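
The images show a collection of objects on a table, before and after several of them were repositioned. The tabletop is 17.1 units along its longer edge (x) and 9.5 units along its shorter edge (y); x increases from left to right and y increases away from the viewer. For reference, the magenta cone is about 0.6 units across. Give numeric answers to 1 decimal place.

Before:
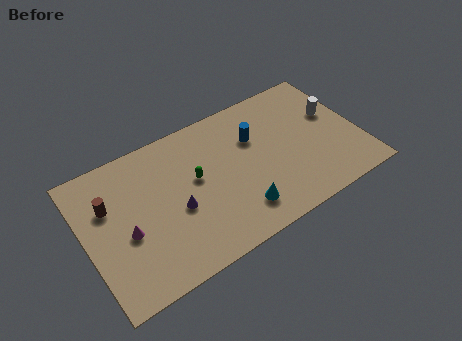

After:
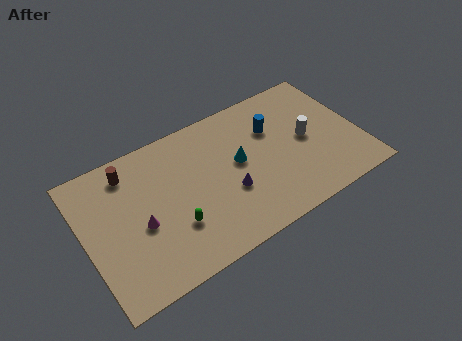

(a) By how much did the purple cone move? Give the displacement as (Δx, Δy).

(3.2, -0.5)

From the two frames, the purple cone sits at roughly (5.5, 4.0) before and (8.7, 3.5) after.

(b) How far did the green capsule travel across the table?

2.9

From (6.9, 5.4) to (5.2, 3.0), the green capsule covered √(1.7² + 2.4²) ≈ 2.9 units.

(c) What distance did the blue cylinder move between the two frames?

1.2

From (10.8, 6.4) to (12.0, 6.5), the blue cylinder covered √(1.2² + 0.1²) ≈ 1.2 units.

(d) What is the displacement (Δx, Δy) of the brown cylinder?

(1.5, 1.6)

From the two frames, the brown cylinder sits at roughly (1.6, 6.3) before and (3.1, 7.9) after.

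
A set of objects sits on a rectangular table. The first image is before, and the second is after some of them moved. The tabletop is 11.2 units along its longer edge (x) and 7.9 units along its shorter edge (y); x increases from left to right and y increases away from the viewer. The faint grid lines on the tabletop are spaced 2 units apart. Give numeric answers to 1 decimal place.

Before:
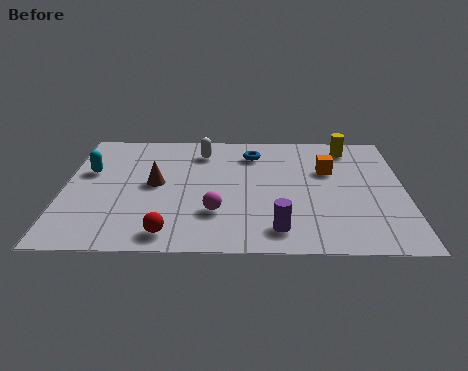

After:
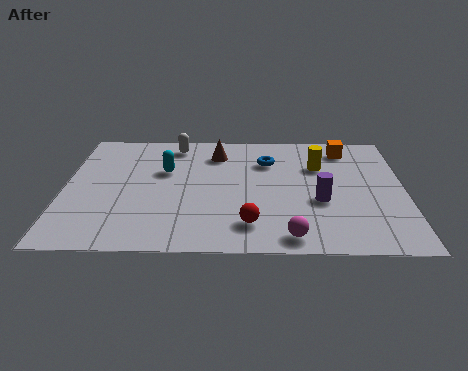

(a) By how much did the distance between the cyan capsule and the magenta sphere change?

+0.9

The distance was about 4.9 in the first image and 5.8 in the second, so they moved 0.9 units further apart.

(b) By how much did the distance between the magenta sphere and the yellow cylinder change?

-1.6

The distance was about 6.2 in the first image and 4.6 in the second, so they moved 1.6 units closer together.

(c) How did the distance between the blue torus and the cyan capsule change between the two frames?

-2.1

The distance was about 5.6 in the first image and 3.5 in the second, so they moved 2.1 units closer together.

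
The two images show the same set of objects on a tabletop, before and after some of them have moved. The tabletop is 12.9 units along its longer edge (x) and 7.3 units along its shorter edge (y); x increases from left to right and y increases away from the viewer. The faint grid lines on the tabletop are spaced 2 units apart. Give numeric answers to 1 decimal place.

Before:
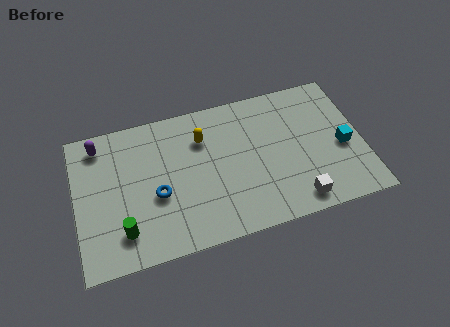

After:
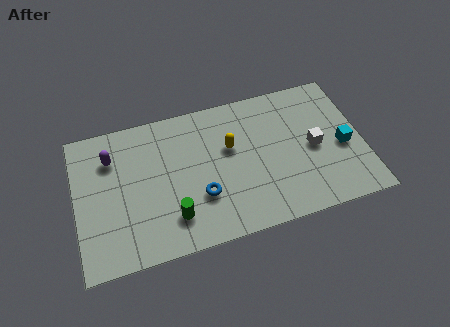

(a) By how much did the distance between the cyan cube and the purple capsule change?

-0.7

They were about 11.2 units apart before and 10.5 after — 0.7 units closer together.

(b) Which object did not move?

the cyan cube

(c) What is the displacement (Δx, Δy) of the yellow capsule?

(1.2, -0.8)

The yellow capsule was at about (5.8, 5.3) and moved to about (7.0, 4.5).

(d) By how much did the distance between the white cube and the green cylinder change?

-1.0

The distance was about 7.7 in the first image and 6.7 in the second, so they moved 1.0 units closer together.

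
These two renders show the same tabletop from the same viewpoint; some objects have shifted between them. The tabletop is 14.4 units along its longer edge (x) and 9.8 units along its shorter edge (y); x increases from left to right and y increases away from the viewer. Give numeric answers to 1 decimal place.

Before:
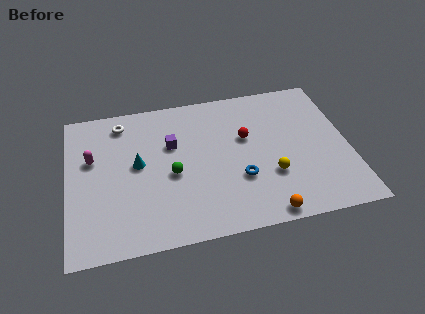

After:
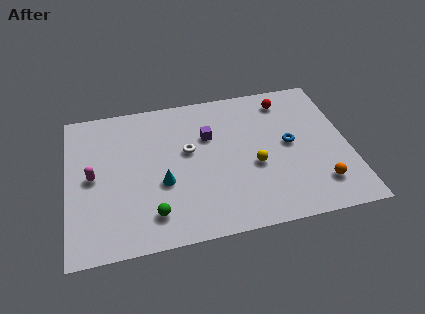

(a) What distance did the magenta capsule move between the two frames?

1.2

From (1.3, 6.1) to (1.3, 4.9), the magenta capsule covered √(0.0² + 1.2²) ≈ 1.2 units.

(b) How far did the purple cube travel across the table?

1.9

The purple cube moved from about (5.4, 6.3) to (7.3, 6.5), a distance of √(1.9² + 0.2²) ≈ 1.9.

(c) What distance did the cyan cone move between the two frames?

1.9

The cyan cone moved from about (3.6, 5.3) to (4.8, 3.8), a distance of √(1.2² + 1.5²) ≈ 1.9.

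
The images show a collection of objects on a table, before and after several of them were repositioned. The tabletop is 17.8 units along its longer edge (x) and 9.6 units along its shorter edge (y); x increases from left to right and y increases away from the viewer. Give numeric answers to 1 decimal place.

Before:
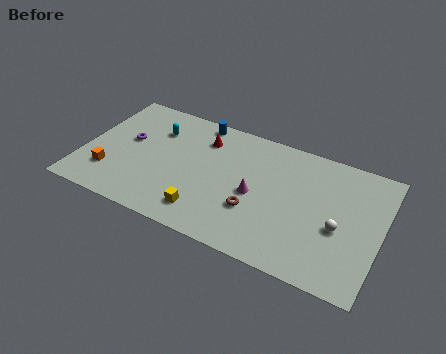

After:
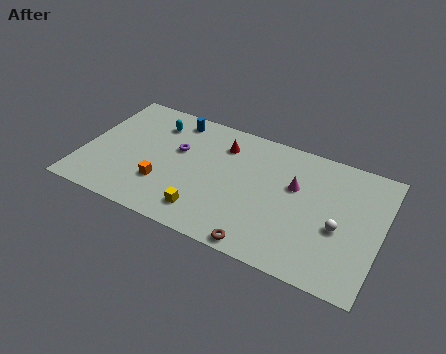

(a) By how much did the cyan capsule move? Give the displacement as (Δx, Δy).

(-0.1, 0.5)

The cyan capsule started near (4.0, 7.0) and ended near (3.9, 7.5).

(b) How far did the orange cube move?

3.2

The orange cube moved from about (1.8, 2.5) to (5.0, 2.9), a distance of √(3.2² + 0.4²) ≈ 3.2.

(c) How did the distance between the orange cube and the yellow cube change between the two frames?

-3.0

The distance was about 5.9 in the first image and 2.9 in the second, so they moved 3.0 units closer together.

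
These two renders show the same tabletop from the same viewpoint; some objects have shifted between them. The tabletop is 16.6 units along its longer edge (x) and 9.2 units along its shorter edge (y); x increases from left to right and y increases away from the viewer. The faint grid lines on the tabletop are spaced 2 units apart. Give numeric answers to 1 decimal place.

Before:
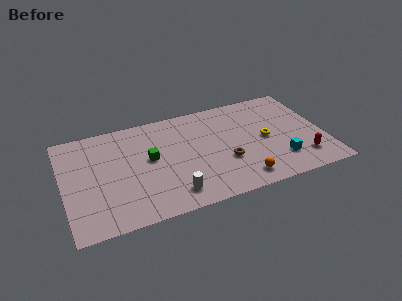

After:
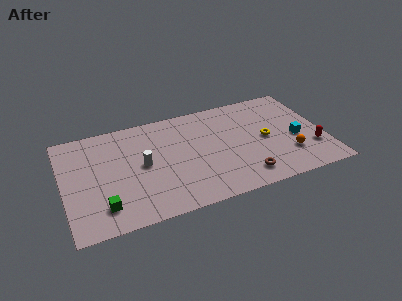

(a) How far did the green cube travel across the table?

4.5

The green cube was near (5.5, 5.1) before and (2.3, 1.9) after, so it travelled √(3.2² + 3.2²) ≈ 4.5 units.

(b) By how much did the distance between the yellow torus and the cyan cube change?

-0.3

Before: roughly 2.3 units apart; after: 2.0. That's 0.3 units closer together.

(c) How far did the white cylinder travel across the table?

3.5

From (6.6, 1.6) to (5.0, 4.7), the white cylinder covered √(1.6² + 3.1²) ≈ 3.5 units.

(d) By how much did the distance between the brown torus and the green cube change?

+3.9

Before: roughly 5.0 units apart; after: 8.9. That's 3.9 units further apart.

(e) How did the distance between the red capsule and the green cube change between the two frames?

+3.4

They were about 10.0 units apart before and 13.4 after — 3.4 units further apart.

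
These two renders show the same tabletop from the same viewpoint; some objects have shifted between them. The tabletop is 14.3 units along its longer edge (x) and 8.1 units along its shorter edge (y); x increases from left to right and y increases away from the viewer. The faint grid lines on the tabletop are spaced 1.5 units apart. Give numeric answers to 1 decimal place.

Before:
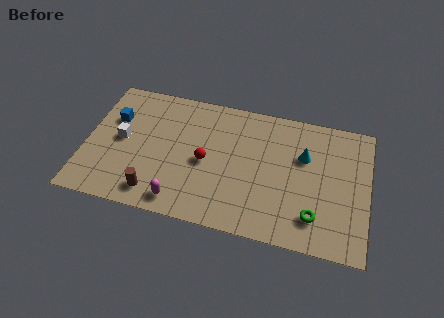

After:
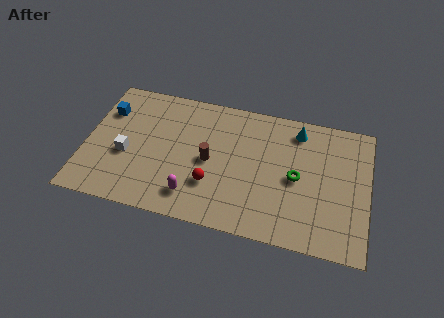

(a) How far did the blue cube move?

0.6

The blue cube moved from about (1.3, 5.4) to (0.9, 5.8), a distance of √(0.4² + 0.4²) ≈ 0.6.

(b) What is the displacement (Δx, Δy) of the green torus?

(-1.0, 2.1)

The green torus started near (11.7, 1.8) and ended near (10.7, 3.9).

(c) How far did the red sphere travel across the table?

1.4

The red sphere was near (6.1, 3.8) before and (6.5, 2.5) after, so it travelled √(0.4² + 1.3²) ≈ 1.4 units.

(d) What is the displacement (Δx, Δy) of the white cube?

(0.3, -0.9)

The white cube started near (1.8, 4.2) and ended near (2.1, 3.3).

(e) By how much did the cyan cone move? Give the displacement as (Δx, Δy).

(-0.4, 1.5)

The cyan cone started near (11.0, 5.3) and ended near (10.6, 6.8).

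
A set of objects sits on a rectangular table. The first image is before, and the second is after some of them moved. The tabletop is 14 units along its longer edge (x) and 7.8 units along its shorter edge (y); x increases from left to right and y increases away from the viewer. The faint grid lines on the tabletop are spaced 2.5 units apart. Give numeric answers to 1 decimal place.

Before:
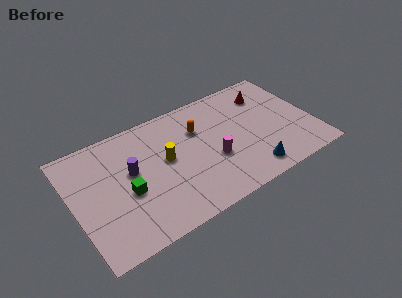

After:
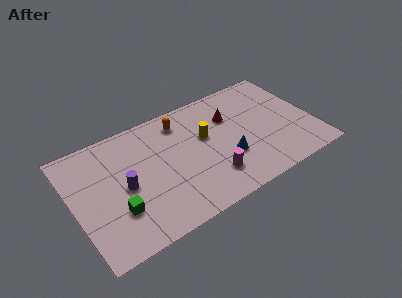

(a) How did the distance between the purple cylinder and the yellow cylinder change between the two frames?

+3.0

Before: roughly 2.0 units apart; after: 5.0. That's 3.0 units further apart.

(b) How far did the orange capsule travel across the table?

1.3

The orange capsule was near (7.5, 5.4) before and (6.6, 6.4) after, so it travelled √(0.9² + 1.0²) ≈ 1.3 units.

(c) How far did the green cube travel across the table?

1.1

The green cube moved from about (3.0, 3.3) to (2.3, 2.4), a distance of √(0.7² + 0.9²) ≈ 1.1.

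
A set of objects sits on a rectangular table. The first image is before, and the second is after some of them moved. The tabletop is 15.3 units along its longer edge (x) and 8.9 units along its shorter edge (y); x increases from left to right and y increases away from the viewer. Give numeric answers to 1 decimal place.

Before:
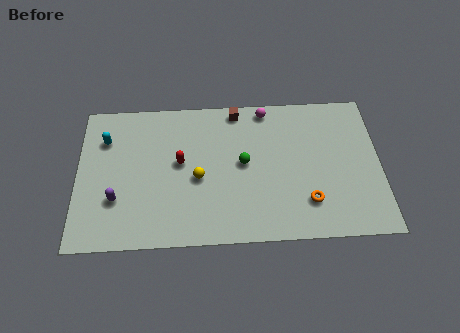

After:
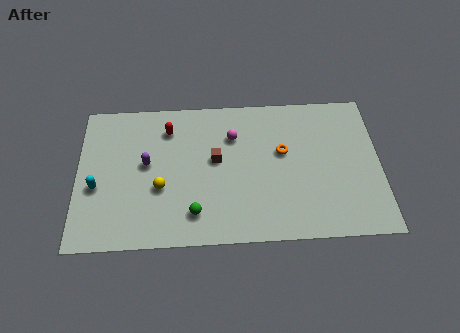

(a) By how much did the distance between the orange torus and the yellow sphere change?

+0.7

They were about 5.8 units apart before and 6.5 after — 0.7 units further apart.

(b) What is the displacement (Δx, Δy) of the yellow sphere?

(-1.9, -0.5)

From the two frames, the yellow sphere sits at roughly (6.1, 3.9) before and (4.2, 3.4) after.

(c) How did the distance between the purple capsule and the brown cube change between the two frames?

-4.5

They were about 8.0 units apart before and 3.5 after — 4.5 units closer together.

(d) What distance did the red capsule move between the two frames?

2.2

The red capsule was near (5.2, 4.9) before and (4.6, 7.0) after, so it travelled √(0.6² + 2.1²) ≈ 2.2 units.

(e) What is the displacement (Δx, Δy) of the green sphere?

(-2.5, -2.9)

The green sphere started near (8.4, 4.7) and ended near (5.9, 1.8).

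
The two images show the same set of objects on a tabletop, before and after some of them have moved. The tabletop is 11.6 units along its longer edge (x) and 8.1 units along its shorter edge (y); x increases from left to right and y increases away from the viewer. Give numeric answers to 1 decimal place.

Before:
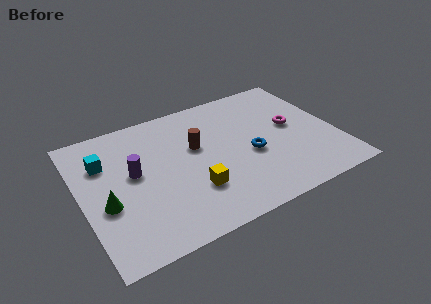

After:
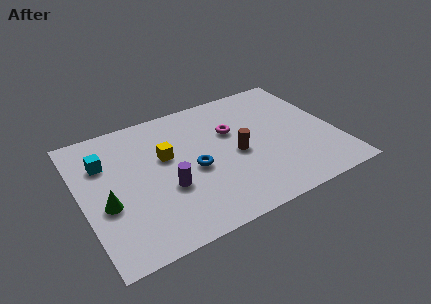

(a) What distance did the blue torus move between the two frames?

2.6

From (7.6, 3.4) to (5.0, 3.6), the blue torus covered √(2.6² + 0.2²) ≈ 2.6 units.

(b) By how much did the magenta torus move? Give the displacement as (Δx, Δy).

(-2.7, 0.8)

The magenta torus was at about (9.7, 4.4) and moved to about (7.0, 5.2).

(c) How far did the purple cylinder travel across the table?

2.0

The purple cylinder was near (2.4, 4.5) before and (3.7, 3.0) after, so it travelled √(1.3² + 1.5²) ≈ 2.0 units.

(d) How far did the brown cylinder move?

2.1

From (5.3, 4.9) to (7.0, 3.7), the brown cylinder covered √(1.7² + 1.2²) ≈ 2.1 units.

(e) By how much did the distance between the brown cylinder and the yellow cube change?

+0.8

Before: roughly 2.5 units apart; after: 3.3. That's 0.8 units further apart.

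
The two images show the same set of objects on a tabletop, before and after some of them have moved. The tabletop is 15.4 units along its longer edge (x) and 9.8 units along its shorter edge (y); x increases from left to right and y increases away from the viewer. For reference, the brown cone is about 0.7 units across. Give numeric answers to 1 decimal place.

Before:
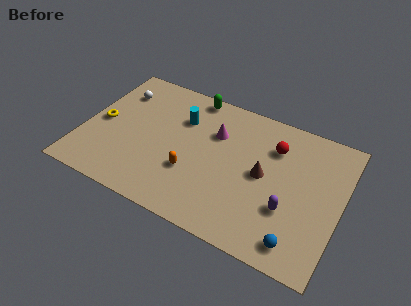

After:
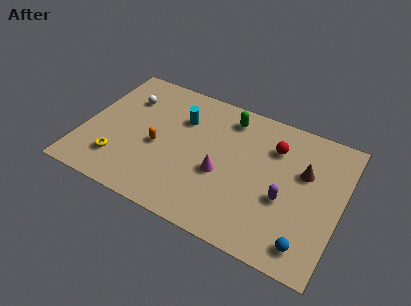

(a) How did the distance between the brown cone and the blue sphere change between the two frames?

+0.4

They were about 4.4 units apart before and 4.8 after — 0.4 units further apart.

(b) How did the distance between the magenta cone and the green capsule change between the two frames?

+1.4

Before: roughly 2.8 units apart; after: 4.2. That's 1.4 units further apart.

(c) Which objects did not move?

the cyan cylinder and the red sphere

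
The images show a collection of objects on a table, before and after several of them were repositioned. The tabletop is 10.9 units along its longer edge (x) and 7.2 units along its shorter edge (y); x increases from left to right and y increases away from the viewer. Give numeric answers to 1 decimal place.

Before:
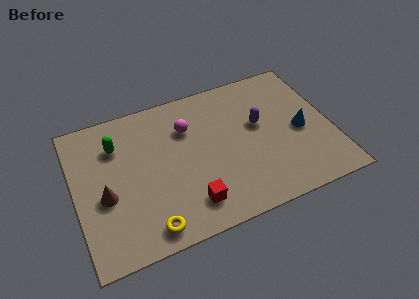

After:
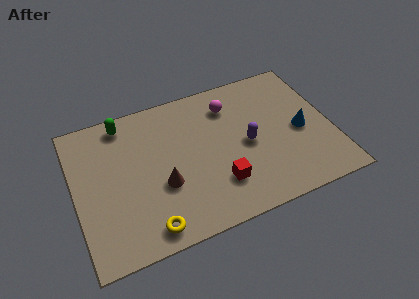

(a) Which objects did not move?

the yellow torus and the blue cone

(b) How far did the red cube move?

1.4

From (4.6, 1.4) to (5.9, 1.9), the red cube covered √(1.3² + 0.5²) ≈ 1.4 units.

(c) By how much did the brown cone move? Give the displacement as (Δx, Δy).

(2.4, -0.3)

The brown cone was at about (1.2, 3.0) and moved to about (3.6, 2.7).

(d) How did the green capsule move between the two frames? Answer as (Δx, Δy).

(0.4, 1.0)

From the two frames, the green capsule sits at roughly (1.9, 5.3) before and (2.3, 6.3) after.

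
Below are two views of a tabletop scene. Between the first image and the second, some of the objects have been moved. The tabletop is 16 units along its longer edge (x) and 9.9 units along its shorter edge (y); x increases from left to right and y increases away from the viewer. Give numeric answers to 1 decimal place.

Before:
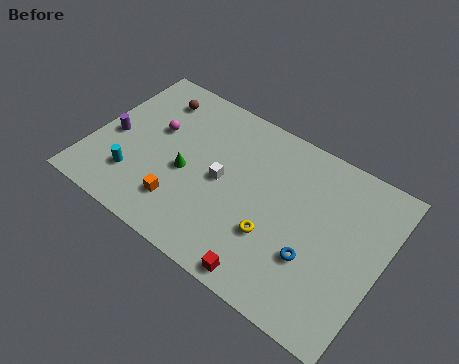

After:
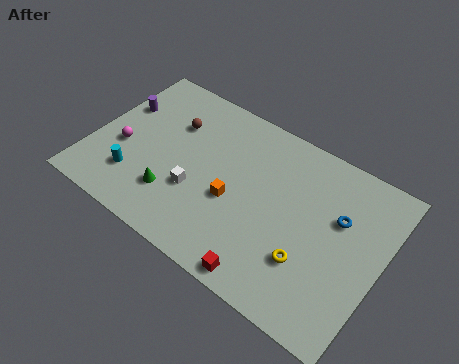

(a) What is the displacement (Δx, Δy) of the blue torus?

(0.9, 3.0)

The blue torus was at about (12.6, 3.3) and moved to about (13.5, 6.3).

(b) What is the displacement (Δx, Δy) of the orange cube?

(2.6, 1.8)

The orange cube was at about (5.4, 2.3) and moved to about (8.0, 4.1).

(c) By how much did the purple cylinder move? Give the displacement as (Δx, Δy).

(-0.1, 2.1)

The purple cylinder was at about (1.1, 4.4) and moved to about (1.0, 6.5).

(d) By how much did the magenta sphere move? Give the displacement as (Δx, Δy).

(-1.5, -2.0)

The magenta sphere was at about (3.2, 6.0) and moved to about (1.7, 4.0).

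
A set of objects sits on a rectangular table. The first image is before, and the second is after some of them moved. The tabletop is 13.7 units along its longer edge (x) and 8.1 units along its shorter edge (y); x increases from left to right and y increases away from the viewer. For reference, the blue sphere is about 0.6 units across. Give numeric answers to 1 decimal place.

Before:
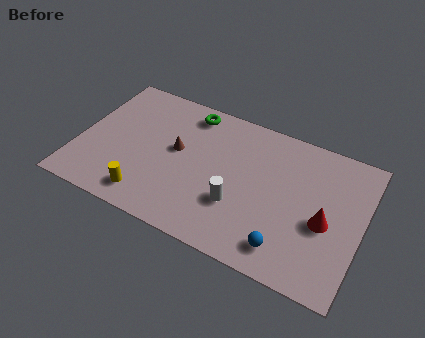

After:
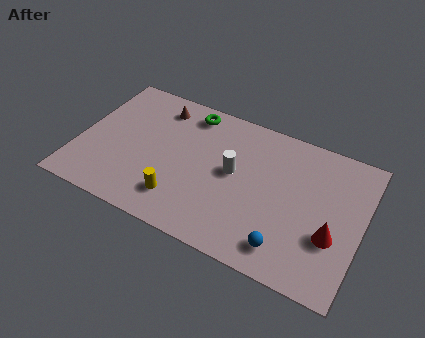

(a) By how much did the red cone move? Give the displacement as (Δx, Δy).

(0.4, -0.6)

From the two frames, the red cone sits at roughly (12.0, 3.5) before and (12.4, 2.9) after.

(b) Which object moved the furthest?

the brown cone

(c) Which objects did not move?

the green torus and the blue sphere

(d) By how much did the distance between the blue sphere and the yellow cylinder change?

-1.5

The distance was about 6.7 in the first image and 5.2 in the second, so they moved 1.5 units closer together.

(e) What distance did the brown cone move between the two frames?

2.5

From (4.7, 4.5) to (3.5, 6.7), the brown cone covered √(1.2² + 2.2²) ≈ 2.5 units.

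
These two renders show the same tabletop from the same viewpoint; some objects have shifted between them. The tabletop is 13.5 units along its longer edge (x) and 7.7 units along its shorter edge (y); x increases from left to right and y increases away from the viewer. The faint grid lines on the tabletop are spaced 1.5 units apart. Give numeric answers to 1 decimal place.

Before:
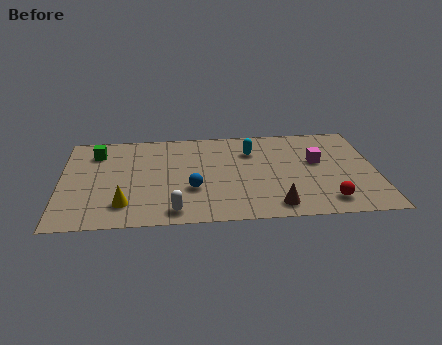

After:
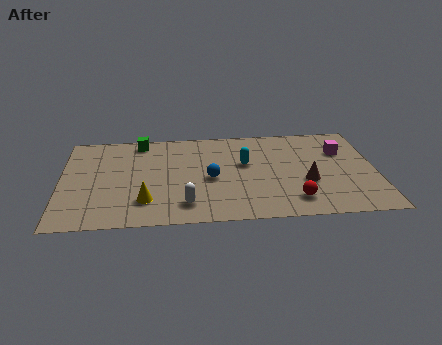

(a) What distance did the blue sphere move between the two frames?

1.1

From (5.6, 2.7) to (6.4, 3.5), the blue sphere covered √(0.8² + 0.8²) ≈ 1.1 units.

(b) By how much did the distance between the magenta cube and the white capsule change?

+0.7

The distance was about 7.1 in the first image and 7.8 in the second, so they moved 0.7 units further apart.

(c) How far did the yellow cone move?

0.9

The yellow cone was near (2.7, 1.7) before and (3.6, 1.9) after, so it travelled √(0.9² + 0.2²) ≈ 0.9 units.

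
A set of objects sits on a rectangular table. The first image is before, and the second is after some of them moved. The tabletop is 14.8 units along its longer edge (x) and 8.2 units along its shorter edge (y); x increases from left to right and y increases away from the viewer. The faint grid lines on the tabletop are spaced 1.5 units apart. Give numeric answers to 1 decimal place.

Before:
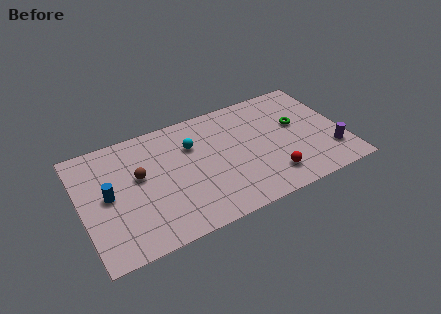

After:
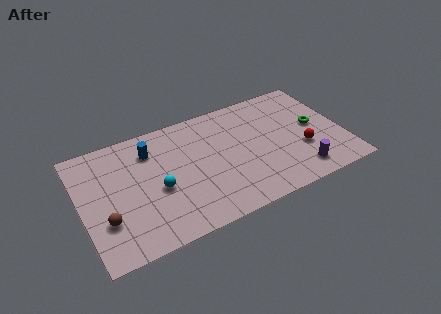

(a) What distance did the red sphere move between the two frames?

2.3

The red sphere moved from about (10.4, 1.7) to (12.4, 2.9), a distance of √(2.0² + 1.2²) ≈ 2.3.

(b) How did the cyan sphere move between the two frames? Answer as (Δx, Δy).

(-2.2, -2.2)

The cyan sphere started near (6.4, 5.7) and ended near (4.2, 3.5).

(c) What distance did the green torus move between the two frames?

1.1

The green torus was near (12.3, 4.8) before and (13.3, 4.3) after, so it travelled √(1.0² + 0.5²) ≈ 1.1 units.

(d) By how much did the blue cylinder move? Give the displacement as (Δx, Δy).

(2.6, 2.1)

The blue cylinder was at about (1.5, 4.2) and moved to about (4.1, 6.3).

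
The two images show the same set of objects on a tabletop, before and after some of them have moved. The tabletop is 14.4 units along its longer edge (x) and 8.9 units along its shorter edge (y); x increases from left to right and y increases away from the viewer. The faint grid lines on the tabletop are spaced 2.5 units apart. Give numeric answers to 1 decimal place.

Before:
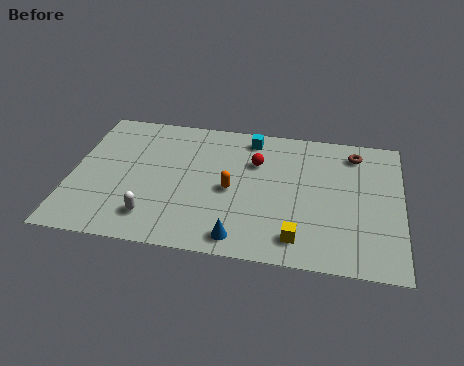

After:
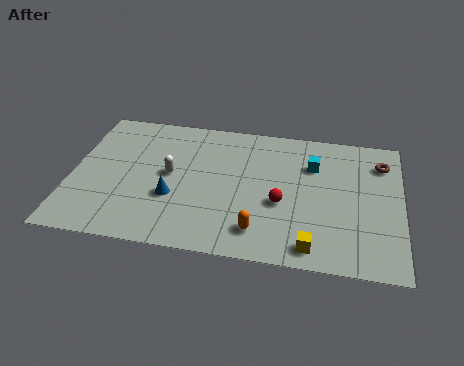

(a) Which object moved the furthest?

the blue cone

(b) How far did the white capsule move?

3.0

The white capsule moved from about (3.7, 1.8) to (4.3, 4.7), a distance of √(0.6² + 2.9²) ≈ 3.0.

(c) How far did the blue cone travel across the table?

3.7

From (7.5, 1.1) to (4.5, 3.2), the blue cone covered √(3.0² + 2.1²) ≈ 3.7 units.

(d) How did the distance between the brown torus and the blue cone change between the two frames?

+1.8

They were about 7.9 units apart before and 9.7 after — 1.8 units further apart.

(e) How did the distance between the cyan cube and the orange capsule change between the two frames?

+1.4

The distance was about 3.7 in the first image and 5.1 in the second, so they moved 1.4 units further apart.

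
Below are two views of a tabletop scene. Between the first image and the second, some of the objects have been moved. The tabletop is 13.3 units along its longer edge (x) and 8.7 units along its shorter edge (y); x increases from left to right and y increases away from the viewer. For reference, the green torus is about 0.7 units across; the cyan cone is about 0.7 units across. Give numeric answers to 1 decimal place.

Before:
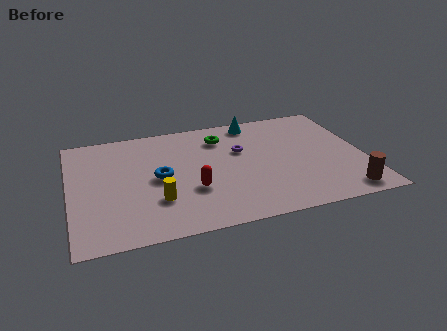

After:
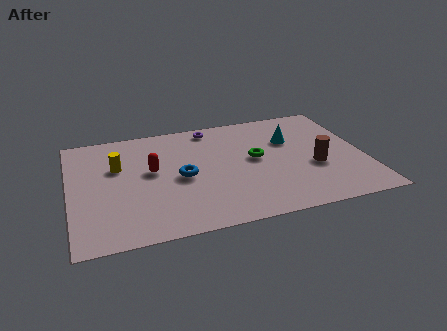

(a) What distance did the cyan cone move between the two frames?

2.4

The cyan cone moved from about (8.6, 7.7) to (10.1, 5.8), a distance of √(1.5² + 1.9²) ≈ 2.4.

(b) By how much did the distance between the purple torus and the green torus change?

+2.0

They were about 1.5 units apart before and 3.5 after — 2.0 units further apart.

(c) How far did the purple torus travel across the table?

2.5

The purple torus moved from about (7.8, 5.5) to (6.6, 7.7), a distance of √(1.2² + 2.2²) ≈ 2.5.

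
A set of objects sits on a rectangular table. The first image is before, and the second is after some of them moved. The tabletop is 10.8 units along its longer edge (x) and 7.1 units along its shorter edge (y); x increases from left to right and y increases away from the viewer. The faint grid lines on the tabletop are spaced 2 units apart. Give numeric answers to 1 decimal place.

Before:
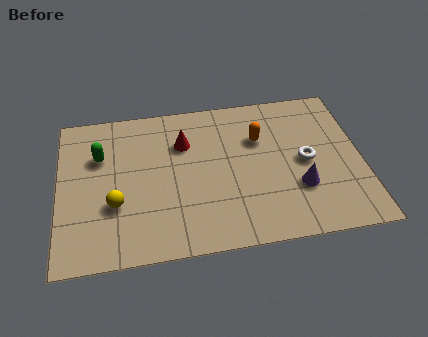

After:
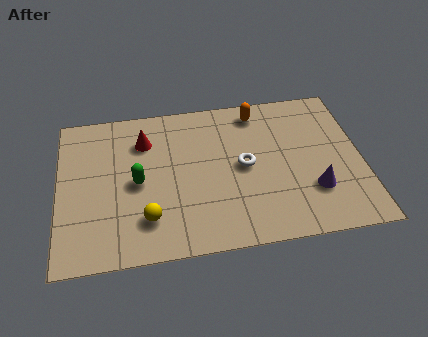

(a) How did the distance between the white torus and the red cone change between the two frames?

-0.7

They were about 4.6 units apart before and 3.9 after — 0.7 units closer together.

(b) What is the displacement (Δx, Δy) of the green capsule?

(1.3, -1.4)

The green capsule was at about (1.5, 4.8) and moved to about (2.8, 3.4).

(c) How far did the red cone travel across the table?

1.4

From (4.5, 5.0) to (3.1, 5.3), the red cone covered √(1.4² + 0.3²) ≈ 1.4 units.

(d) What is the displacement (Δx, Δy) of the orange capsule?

(0.0, 1.3)

From the two frames, the orange capsule sits at roughly (7.2, 4.8) before and (7.2, 6.1) after.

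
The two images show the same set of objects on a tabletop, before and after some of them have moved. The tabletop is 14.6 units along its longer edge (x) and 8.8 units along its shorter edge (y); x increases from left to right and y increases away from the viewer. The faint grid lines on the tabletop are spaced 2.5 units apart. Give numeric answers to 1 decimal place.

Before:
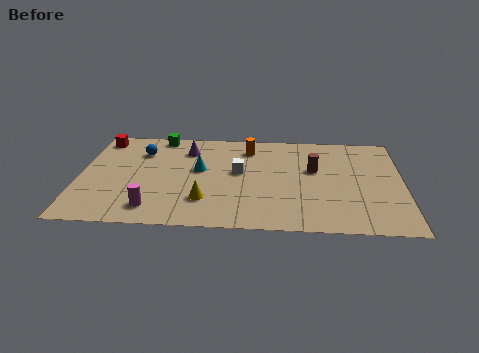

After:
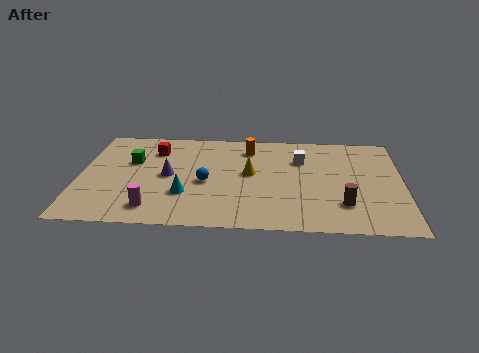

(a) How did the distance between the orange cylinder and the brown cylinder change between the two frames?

+2.9

The distance was about 3.5 in the first image and 6.4 in the second, so they moved 2.9 units further apart.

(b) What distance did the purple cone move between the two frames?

2.5

From (4.8, 6.8) to (4.0, 4.4), the purple cone covered √(0.8² + 2.4²) ≈ 2.5 units.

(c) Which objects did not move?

the orange cylinder and the magenta cylinder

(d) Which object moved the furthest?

the blue sphere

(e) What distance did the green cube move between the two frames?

2.7

The green cube moved from about (3.5, 8.0) to (2.3, 5.6), a distance of √(1.2² + 2.4²) ≈ 2.7.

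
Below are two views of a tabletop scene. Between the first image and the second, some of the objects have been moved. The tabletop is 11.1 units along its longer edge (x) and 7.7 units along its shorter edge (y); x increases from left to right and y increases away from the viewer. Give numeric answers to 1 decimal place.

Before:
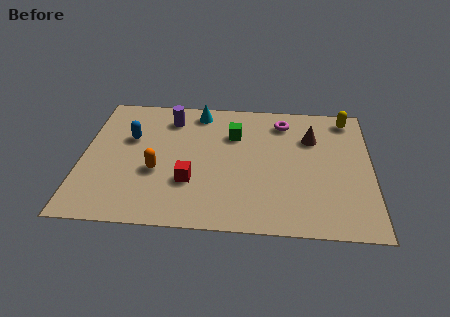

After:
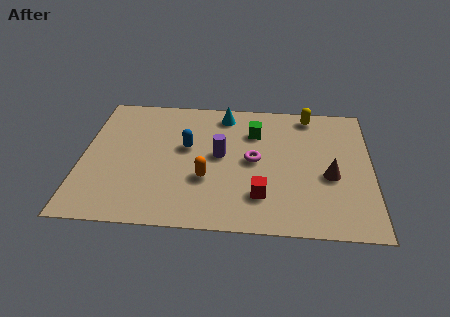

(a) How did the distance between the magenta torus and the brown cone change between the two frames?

+1.6

They were about 1.4 units apart before and 3.0 after — 1.6 units further apart.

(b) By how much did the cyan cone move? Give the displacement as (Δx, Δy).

(1.0, -0.1)

From the two frames, the cyan cone sits at roughly (4.4, 6.7) before and (5.4, 6.6) after.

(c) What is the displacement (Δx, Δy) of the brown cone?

(0.7, -2.2)

The brown cone started near (8.8, 5.4) and ended near (9.5, 3.2).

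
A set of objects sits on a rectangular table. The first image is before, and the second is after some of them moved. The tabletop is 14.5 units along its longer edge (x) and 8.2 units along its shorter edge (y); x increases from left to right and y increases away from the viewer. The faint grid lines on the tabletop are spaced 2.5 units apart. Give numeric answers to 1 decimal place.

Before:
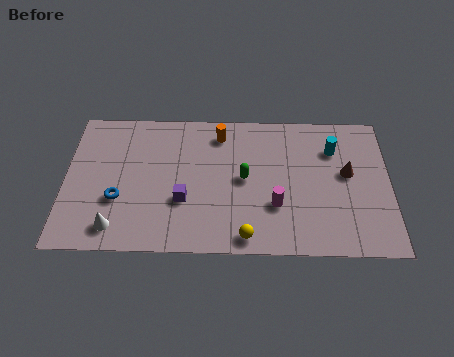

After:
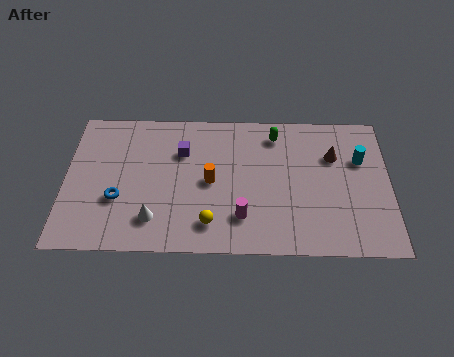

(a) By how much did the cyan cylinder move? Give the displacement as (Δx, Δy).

(1.2, -0.6)

From the two frames, the cyan cylinder sits at roughly (12.0, 6.0) before and (13.2, 5.4) after.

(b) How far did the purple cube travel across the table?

2.8

The purple cube was near (5.3, 2.9) before and (5.2, 5.7) after, so it travelled √(0.1² + 2.8²) ≈ 2.8 units.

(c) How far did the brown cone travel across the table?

1.2

The brown cone moved from about (12.6, 4.6) to (12.0, 5.6), a distance of √(0.6² + 1.0²) ≈ 1.2.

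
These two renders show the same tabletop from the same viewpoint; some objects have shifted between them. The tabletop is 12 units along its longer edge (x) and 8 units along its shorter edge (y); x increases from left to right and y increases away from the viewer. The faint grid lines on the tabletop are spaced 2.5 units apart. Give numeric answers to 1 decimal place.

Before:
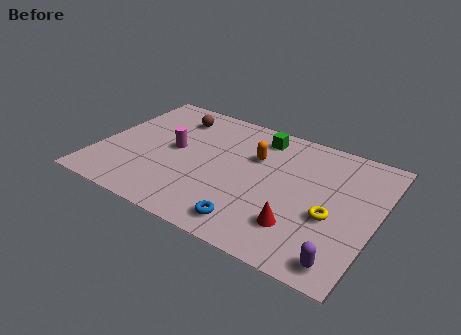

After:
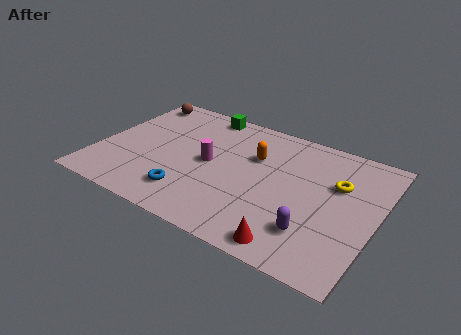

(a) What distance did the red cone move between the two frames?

1.1

The red cone moved from about (9.0, 2.0) to (8.9, 0.9), a distance of √(0.1² + 1.1²) ≈ 1.1.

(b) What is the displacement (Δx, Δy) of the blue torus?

(-2.8, 0.5)

From the two frames, the blue torus sits at roughly (7.1, 1.2) before and (4.3, 1.7) after.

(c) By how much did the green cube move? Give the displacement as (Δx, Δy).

(-2.6, 0.5)

The green cube was at about (6.6, 6.7) and moved to about (4.0, 7.2).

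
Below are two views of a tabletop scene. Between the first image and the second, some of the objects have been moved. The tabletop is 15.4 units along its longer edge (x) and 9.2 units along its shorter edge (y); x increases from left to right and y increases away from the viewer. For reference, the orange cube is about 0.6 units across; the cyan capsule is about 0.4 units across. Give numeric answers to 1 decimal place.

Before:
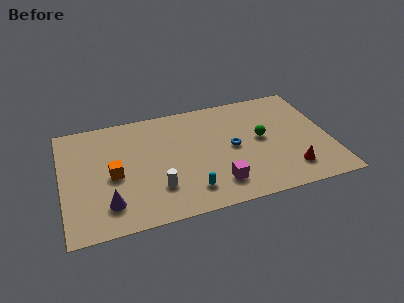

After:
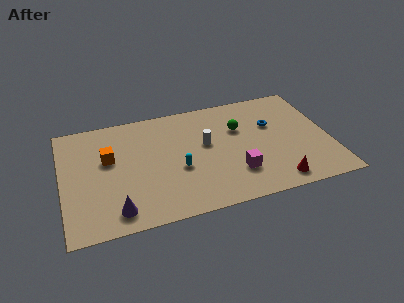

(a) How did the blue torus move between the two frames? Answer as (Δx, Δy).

(2.4, 1.3)

The blue torus started near (9.8, 4.6) and ended near (12.2, 5.9).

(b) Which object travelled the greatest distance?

the white cylinder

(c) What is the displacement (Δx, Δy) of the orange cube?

(-0.2, 1.4)

The orange cube was at about (2.9, 4.2) and moved to about (2.7, 5.6).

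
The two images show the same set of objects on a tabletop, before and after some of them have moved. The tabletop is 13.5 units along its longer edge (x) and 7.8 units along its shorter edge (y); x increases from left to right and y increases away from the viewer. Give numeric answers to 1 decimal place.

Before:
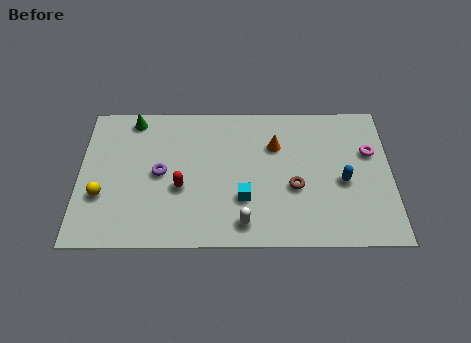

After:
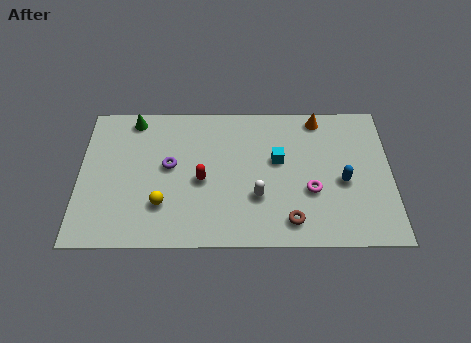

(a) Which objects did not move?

the green cone and the blue capsule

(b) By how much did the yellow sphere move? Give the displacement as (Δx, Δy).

(2.6, -0.5)

The yellow sphere was at about (1.0, 2.7) and moved to about (3.6, 2.2).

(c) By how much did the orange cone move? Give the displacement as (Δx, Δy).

(1.9, 1.5)

The orange cone started near (8.5, 5.4) and ended near (10.4, 6.9).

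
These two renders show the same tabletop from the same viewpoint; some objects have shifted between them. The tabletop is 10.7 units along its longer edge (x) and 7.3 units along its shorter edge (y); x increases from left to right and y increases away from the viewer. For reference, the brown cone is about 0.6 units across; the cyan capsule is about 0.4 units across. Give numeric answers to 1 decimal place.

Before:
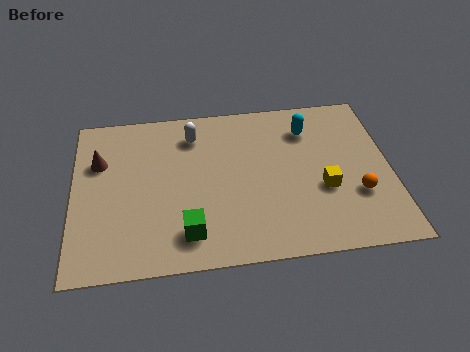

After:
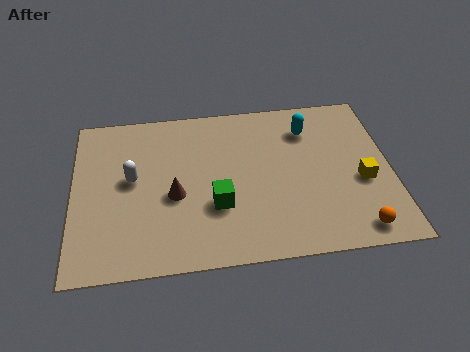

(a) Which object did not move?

the cyan capsule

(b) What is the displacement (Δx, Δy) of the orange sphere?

(-0.1, -1.5)

The orange sphere was at about (9.5, 2.4) and moved to about (9.4, 0.9).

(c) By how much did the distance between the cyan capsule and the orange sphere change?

+1.4

Before: roughly 3.5 units apart; after: 4.9. That's 1.4 units further apart.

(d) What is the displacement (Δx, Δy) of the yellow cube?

(1.3, 0.2)

The yellow cube started near (8.4, 2.8) and ended near (9.7, 3.0).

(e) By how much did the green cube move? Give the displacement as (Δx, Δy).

(1.0, 1.1)

From the two frames, the green cube sits at roughly (3.8, 1.4) before and (4.8, 2.5) after.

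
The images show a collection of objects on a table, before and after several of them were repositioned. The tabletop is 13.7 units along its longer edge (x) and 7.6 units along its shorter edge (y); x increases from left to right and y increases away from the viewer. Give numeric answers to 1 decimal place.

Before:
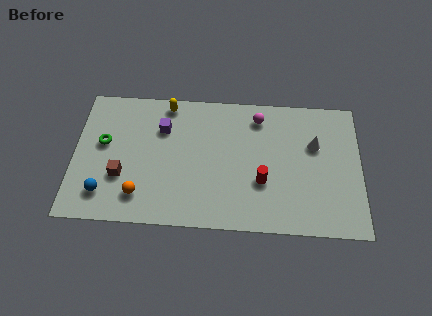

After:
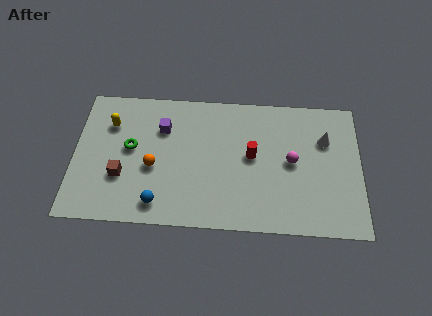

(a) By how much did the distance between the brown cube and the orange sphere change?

+0.3

They were about 1.3 units apart before and 1.6 after — 0.3 units further apart.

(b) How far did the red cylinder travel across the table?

1.5

The red cylinder moved from about (9.0, 2.7) to (8.5, 4.1), a distance of √(0.5² + 1.4²) ≈ 1.5.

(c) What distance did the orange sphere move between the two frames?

1.7

The orange sphere moved from about (3.2, 1.6) to (3.8, 3.2), a distance of √(0.6² + 1.6²) ≈ 1.7.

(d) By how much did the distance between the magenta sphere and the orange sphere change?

-0.7

They were about 7.3 units apart before and 6.6 after — 0.7 units closer together.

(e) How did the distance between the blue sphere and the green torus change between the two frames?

+0.5

They were about 2.8 units apart before and 3.3 after — 0.5 units further apart.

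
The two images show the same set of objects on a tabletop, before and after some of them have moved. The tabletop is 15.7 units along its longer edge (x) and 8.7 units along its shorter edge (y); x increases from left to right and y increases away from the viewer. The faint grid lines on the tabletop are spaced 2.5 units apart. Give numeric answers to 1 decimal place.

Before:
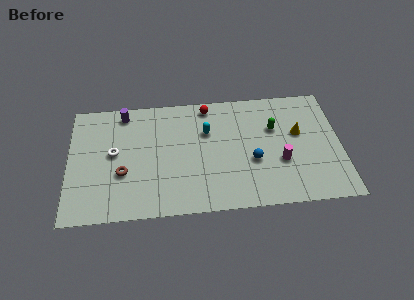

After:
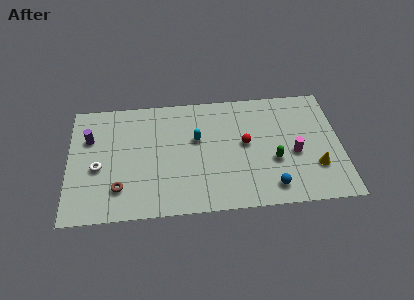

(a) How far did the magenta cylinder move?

0.9

The magenta cylinder moved from about (12.2, 3.2) to (13.0, 3.7), a distance of √(0.8² + 0.5²) ≈ 0.9.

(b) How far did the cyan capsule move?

0.8

From (8.0, 5.8) to (7.4, 5.3), the cyan capsule covered √(0.6² + 0.5²) ≈ 0.8 units.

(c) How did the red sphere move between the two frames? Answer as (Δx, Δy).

(2.1, -3.0)

The red sphere was at about (8.1, 7.7) and moved to about (10.2, 4.7).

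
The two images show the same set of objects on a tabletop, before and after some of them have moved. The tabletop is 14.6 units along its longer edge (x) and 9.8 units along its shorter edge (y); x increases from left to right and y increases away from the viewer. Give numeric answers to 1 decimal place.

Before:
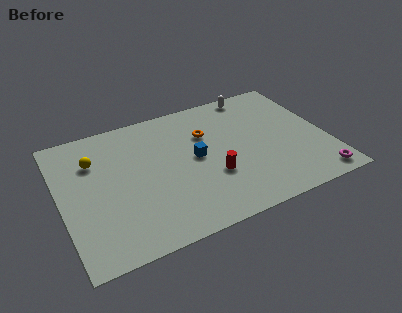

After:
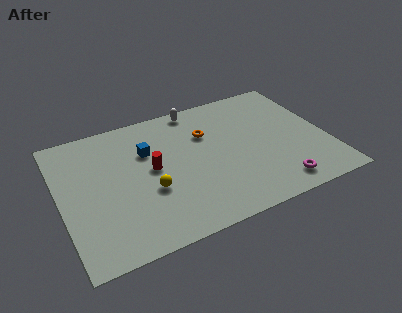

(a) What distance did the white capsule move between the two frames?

3.3

From (11.2, 8.9) to (7.9, 8.9), the white capsule covered √(3.3² + 0.0²) ≈ 3.3 units.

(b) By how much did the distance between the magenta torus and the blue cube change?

+0.9

They were about 7.4 units apart before and 8.3 after — 0.9 units further apart.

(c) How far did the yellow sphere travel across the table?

4.3

From (2.0, 7.0) to (4.7, 3.7), the yellow sphere covered √(2.7² + 3.3²) ≈ 4.3 units.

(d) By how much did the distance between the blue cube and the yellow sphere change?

-2.8

They were about 5.7 units apart before and 2.9 after — 2.8 units closer together.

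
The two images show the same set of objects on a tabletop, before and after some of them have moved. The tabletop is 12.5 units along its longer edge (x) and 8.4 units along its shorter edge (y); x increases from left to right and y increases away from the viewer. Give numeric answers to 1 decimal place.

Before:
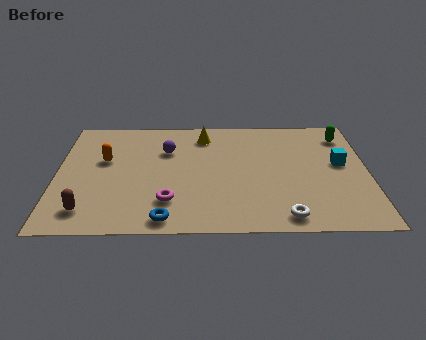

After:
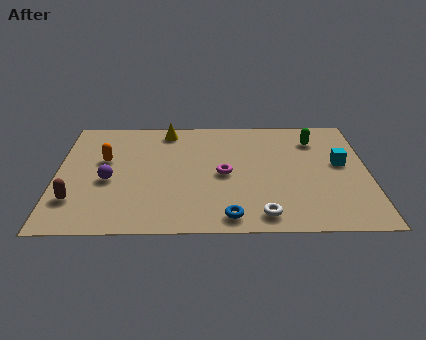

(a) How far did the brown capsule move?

0.9

The brown capsule was near (1.3, 1.5) before and (0.8, 2.2) after, so it travelled √(0.5² + 0.7²) ≈ 0.9 units.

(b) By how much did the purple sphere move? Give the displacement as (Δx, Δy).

(-2.3, -2.2)

From the two frames, the purple sphere sits at roughly (4.4, 5.8) before and (2.1, 3.6) after.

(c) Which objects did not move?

the orange capsule and the cyan cube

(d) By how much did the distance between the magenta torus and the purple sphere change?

+0.9

Before: roughly 3.7 units apart; after: 4.6. That's 0.9 units further apart.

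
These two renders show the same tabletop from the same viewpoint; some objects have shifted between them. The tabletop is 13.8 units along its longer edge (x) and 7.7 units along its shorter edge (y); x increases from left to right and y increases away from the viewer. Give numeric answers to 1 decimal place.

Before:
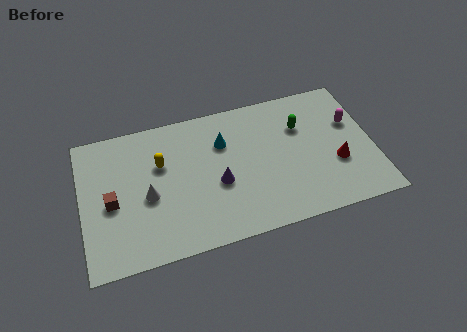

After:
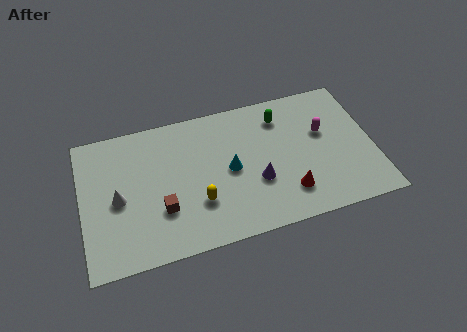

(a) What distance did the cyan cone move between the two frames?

1.6

The cyan cone moved from about (6.8, 5.4) to (7.0, 3.8), a distance of √(0.2² + 1.6²) ≈ 1.6.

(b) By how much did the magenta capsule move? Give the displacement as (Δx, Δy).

(-1.4, -0.2)

The magenta capsule was at about (12.9, 4.9) and moved to about (11.5, 4.7).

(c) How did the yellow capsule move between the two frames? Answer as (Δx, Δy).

(1.6, -2.6)

The yellow capsule started near (3.8, 5.0) and ended near (5.4, 2.4).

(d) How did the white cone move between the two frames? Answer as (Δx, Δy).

(-1.4, 0.2)

The white cone was at about (3.1, 3.4) and moved to about (1.7, 3.6).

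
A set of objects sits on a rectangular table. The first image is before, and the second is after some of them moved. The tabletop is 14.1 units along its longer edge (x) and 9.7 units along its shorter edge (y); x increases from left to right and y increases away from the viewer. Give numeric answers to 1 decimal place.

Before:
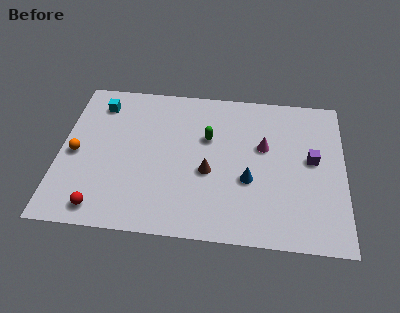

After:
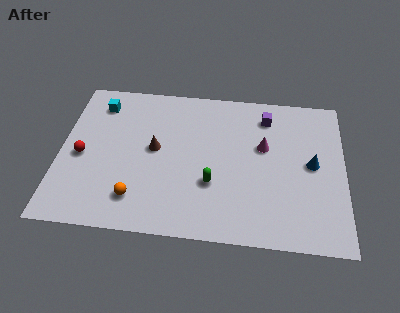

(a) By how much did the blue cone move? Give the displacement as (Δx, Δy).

(3.1, 1.3)

The blue cone was at about (9.4, 3.7) and moved to about (12.5, 5.0).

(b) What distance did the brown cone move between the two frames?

3.0

The brown cone moved from about (7.4, 4.0) to (4.7, 5.2), a distance of √(2.7² + 1.2²) ≈ 3.0.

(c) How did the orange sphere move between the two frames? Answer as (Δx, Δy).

(3.1, -2.5)

The orange sphere was at about (0.8, 4.5) and moved to about (3.9, 2.0).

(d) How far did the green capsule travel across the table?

2.9

The green capsule moved from about (7.3, 6.2) to (7.6, 3.3), a distance of √(0.3² + 2.9²) ≈ 2.9.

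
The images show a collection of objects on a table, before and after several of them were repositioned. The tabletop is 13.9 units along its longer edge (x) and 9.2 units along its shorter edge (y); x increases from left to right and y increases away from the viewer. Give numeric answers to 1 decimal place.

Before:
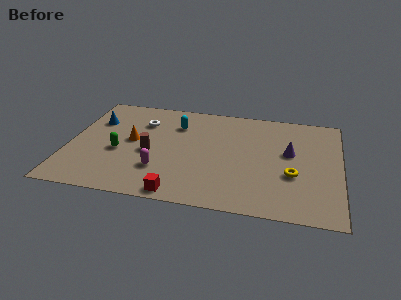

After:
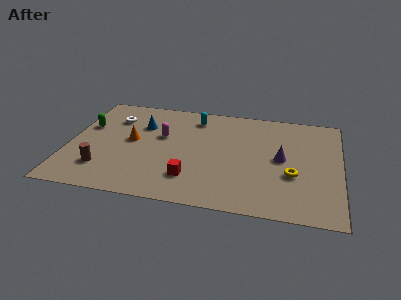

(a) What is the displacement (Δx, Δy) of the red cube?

(0.5, 1.4)

The red cube started near (5.9, 0.8) and ended near (6.4, 2.2).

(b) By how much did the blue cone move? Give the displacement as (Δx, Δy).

(2.4, 0.0)

The blue cone started near (1.2, 6.4) and ended near (3.6, 6.4).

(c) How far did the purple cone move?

0.7

The purple cone was near (11.3, 5.3) before and (10.9, 4.7) after, so it travelled √(0.4² + 0.6²) ≈ 0.7 units.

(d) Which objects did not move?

the yellow torus and the orange cone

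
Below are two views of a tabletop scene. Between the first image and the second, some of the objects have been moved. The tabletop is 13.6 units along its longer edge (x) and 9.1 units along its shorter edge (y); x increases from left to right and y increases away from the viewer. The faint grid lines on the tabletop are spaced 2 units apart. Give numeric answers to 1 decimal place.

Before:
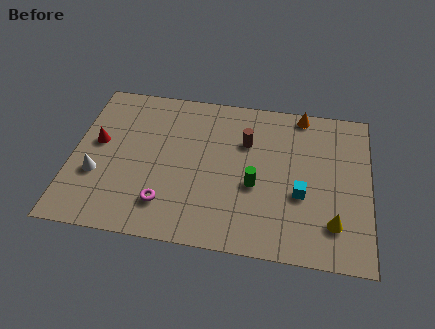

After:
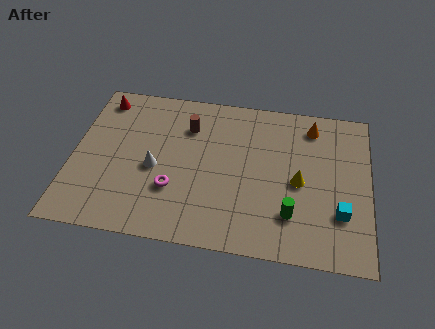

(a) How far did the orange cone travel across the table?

0.9

The orange cone was near (10.4, 8.3) before and (10.9, 7.6) after, so it travelled √(0.5² + 0.7²) ≈ 0.9 units.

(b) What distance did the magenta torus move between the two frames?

0.9

The magenta torus was near (4.4, 2.0) before and (4.7, 2.9) after, so it travelled √(0.3² + 0.9²) ≈ 0.9 units.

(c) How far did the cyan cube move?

2.0

The cyan cube was near (10.5, 3.5) before and (12.3, 2.7) after, so it travelled √(1.8² + 0.8²) ≈ 2.0 units.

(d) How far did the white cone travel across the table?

2.7

From (1.2, 3.2) to (3.8, 4.0), the white cone covered √(2.6² + 0.8²) ≈ 2.7 units.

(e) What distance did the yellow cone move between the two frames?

2.6

The yellow cone was near (12.0, 2.1) before and (10.4, 4.2) after, so it travelled √(1.6² + 2.1²) ≈ 2.6 units.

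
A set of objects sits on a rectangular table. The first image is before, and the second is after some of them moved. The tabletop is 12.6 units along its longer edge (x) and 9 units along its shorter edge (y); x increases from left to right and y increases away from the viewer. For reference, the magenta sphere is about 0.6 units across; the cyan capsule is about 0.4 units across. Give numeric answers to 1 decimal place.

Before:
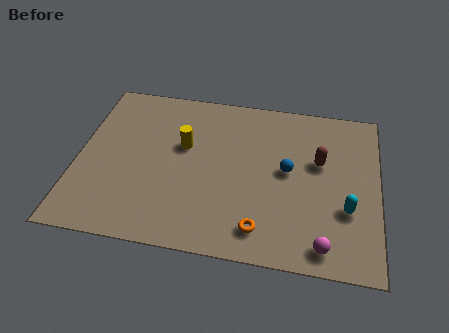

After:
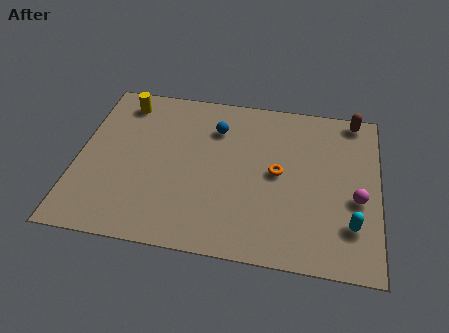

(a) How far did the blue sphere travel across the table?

3.6

From (8.8, 4.8) to (5.7, 6.7), the blue sphere covered √(3.1² + 1.9²) ≈ 3.6 units.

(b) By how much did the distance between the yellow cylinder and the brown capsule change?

+4.1

Before: roughly 5.7 units apart; after: 9.8. That's 4.1 units further apart.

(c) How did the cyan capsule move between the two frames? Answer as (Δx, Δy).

(0.2, -0.8)

The cyan capsule was at about (11.3, 3.1) and moved to about (11.5, 2.3).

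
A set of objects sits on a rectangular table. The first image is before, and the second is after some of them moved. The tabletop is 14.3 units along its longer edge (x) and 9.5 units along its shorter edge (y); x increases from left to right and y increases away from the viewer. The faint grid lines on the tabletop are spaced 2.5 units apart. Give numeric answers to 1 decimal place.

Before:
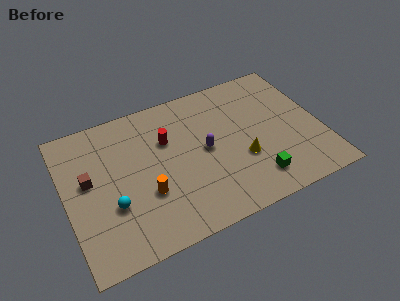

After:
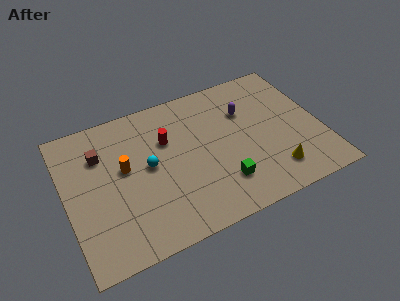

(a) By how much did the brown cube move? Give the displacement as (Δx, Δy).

(0.8, 1.4)

The brown cube was at about (1.3, 5.4) and moved to about (2.1, 6.8).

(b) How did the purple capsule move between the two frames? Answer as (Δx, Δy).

(2.5, 1.7)

From the two frames, the purple capsule sits at roughly (7.8, 4.8) before and (10.3, 6.5) after.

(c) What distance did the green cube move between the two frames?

1.9

The green cube was near (10.2, 1.8) before and (8.4, 2.3) after, so it travelled √(1.8² + 0.5²) ≈ 1.9 units.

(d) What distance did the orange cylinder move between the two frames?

2.3

The orange cylinder moved from about (4.3, 3.3) to (3.3, 5.4), a distance of √(1.0² + 2.1²) ≈ 2.3.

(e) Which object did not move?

the red cylinder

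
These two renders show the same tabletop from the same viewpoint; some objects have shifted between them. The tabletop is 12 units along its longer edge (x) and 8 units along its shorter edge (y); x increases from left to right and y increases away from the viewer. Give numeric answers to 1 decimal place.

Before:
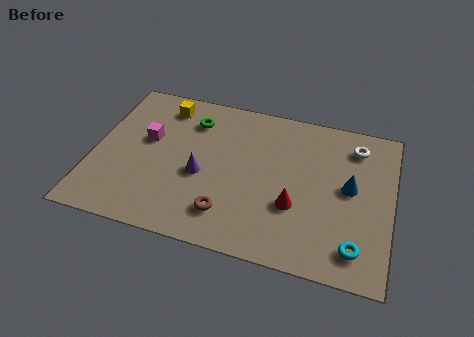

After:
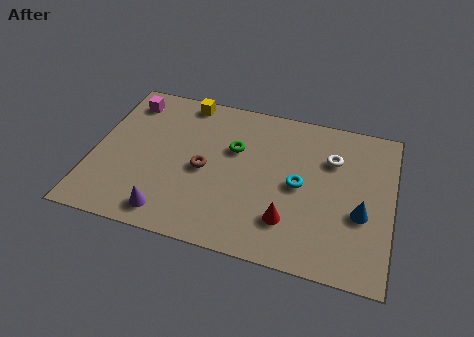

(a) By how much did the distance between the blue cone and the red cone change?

+0.4

The distance was about 2.6 in the first image and 3.0 in the second, so they moved 0.4 units further apart.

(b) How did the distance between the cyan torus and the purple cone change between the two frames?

-0.9

They were about 6.6 units apart before and 5.7 after — 0.9 units closer together.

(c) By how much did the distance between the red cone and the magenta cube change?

+1.9

The distance was about 6.4 in the first image and 8.3 in the second, so they moved 1.9 units further apart.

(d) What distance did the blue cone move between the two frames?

1.3

The blue cone moved from about (10.3, 4.3) to (10.8, 3.1), a distance of √(0.5² + 1.2²) ≈ 1.3.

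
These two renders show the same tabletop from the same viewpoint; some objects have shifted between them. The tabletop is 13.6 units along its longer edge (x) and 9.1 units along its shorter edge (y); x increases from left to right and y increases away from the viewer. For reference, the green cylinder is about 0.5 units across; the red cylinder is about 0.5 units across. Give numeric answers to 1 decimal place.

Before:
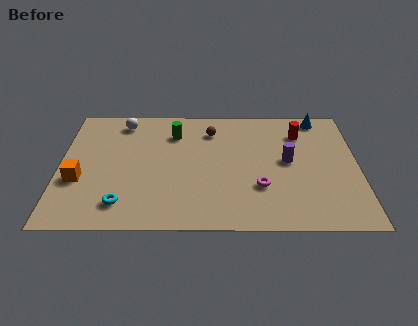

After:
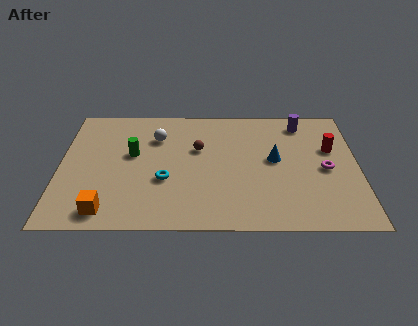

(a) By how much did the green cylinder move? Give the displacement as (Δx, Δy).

(-1.9, -1.6)

The green cylinder started near (5.2, 6.9) and ended near (3.3, 5.3).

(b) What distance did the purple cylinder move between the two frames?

3.0

The purple cylinder moved from about (10.4, 4.8) to (11.1, 7.7), a distance of √(0.7² + 2.9²) ≈ 3.0.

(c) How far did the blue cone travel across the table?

3.8

The blue cone was near (11.9, 8.1) before and (9.8, 4.9) after, so it travelled √(2.1² + 3.2²) ≈ 3.8 units.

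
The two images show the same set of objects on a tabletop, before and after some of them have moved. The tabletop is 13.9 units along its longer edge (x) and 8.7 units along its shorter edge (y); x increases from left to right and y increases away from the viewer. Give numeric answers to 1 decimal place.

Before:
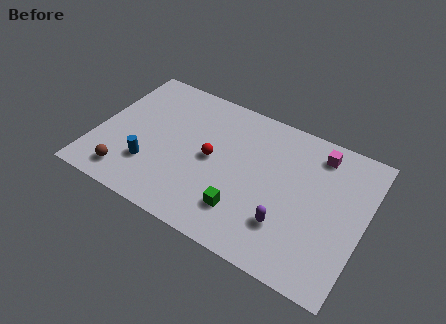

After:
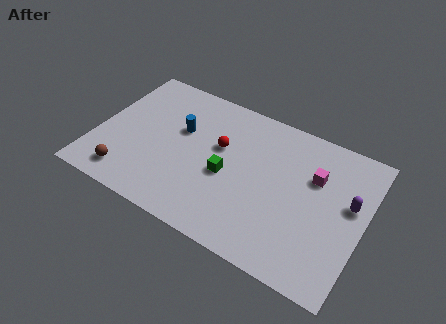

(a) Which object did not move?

the brown sphere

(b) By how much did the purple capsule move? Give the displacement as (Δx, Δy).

(2.9, 2.7)

The purple capsule started near (10.2, 2.4) and ended near (13.1, 5.1).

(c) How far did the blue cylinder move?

3.1

The blue cylinder was near (3.0, 2.5) before and (4.2, 5.4) after, so it travelled √(1.2² + 2.9²) ≈ 3.1 units.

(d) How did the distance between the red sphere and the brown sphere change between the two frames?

+0.8

The distance was about 5.0 in the first image and 5.8 in the second, so they moved 0.8 units further apart.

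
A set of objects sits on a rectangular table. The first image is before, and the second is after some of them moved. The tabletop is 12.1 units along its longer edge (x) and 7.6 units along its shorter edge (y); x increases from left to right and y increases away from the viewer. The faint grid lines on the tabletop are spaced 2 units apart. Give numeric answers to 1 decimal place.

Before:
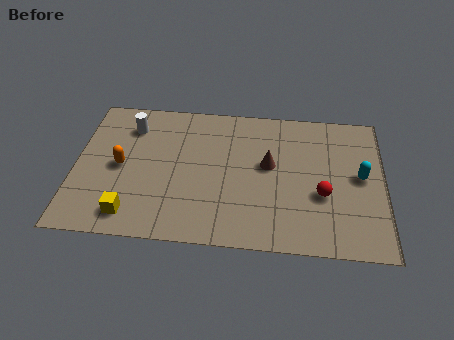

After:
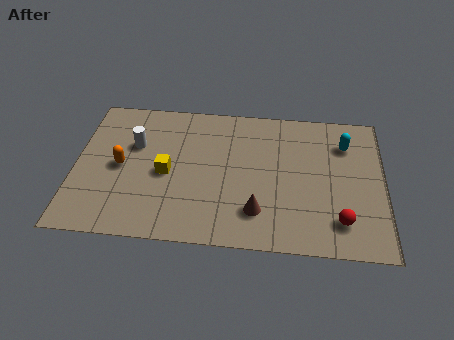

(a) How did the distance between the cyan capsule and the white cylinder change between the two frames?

-1.0

They were about 9.3 units apart before and 8.3 after — 1.0 units closer together.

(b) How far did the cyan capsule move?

1.8

The cyan capsule was near (11.2, 4.0) before and (10.6, 5.7) after, so it travelled √(0.6² + 1.7²) ≈ 1.8 units.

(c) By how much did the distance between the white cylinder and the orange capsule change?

-0.9

They were about 2.2 units apart before and 1.3 after — 0.9 units closer together.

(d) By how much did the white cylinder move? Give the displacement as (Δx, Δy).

(0.2, -1.0)

The white cylinder was at about (2.1, 5.9) and moved to about (2.3, 4.9).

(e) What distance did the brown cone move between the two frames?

2.5

The brown cone was near (7.6, 4.3) before and (7.2, 1.8) after, so it travelled √(0.4² + 2.5²) ≈ 2.5 units.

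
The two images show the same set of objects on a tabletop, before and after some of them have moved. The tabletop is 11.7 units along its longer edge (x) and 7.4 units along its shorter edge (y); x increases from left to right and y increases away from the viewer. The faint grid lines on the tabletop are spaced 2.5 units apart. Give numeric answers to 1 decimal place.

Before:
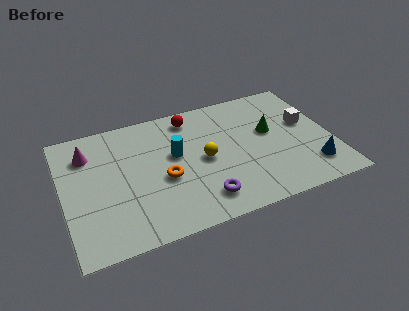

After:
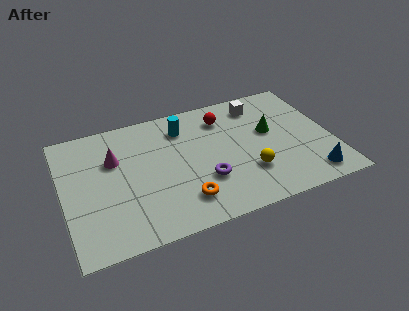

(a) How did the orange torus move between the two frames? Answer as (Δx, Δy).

(0.7, -1.5)

The orange torus was at about (4.3, 3.1) and moved to about (5.0, 1.6).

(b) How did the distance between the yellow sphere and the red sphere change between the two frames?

+1.0

They were about 2.7 units apart before and 3.7 after — 1.0 units further apart.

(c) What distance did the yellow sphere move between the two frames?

2.3

The yellow sphere moved from about (6.1, 3.6) to (7.9, 2.2), a distance of √(1.8² + 1.4²) ≈ 2.3.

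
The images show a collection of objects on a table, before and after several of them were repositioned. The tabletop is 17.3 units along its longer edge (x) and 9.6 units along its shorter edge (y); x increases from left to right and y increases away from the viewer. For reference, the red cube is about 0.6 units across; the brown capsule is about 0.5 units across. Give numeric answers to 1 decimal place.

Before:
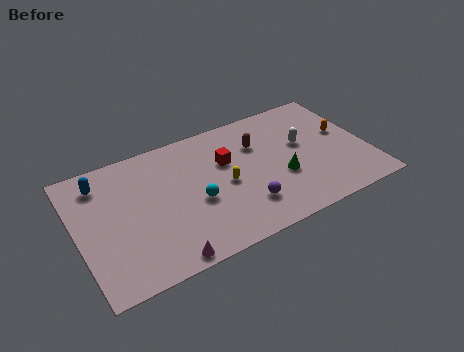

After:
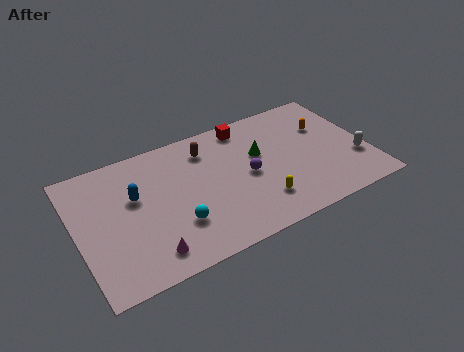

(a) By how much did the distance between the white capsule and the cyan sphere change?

+4.0

The distance was about 6.9 in the first image and 10.9 in the second, so they moved 4.0 units further apart.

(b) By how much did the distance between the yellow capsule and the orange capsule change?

-1.3

They were about 7.5 units apart before and 6.2 after — 1.3 units closer together.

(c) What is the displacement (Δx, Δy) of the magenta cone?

(-0.8, 0.8)

From the two frames, the magenta cone sits at roughly (4.6, 0.8) before and (3.8, 1.6) after.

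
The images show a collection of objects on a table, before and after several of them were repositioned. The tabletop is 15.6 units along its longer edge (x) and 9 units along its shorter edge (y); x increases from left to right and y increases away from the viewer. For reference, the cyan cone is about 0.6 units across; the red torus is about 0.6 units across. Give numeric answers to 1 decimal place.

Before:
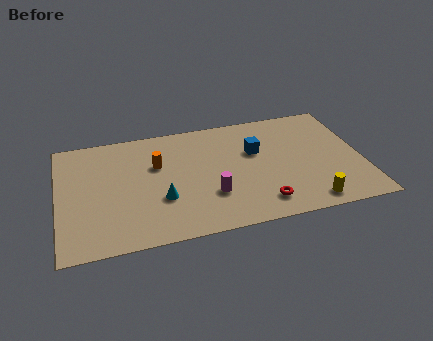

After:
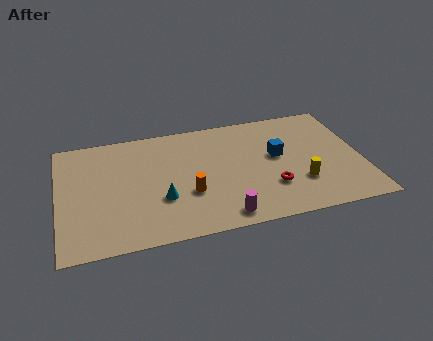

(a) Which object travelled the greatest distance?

the orange cylinder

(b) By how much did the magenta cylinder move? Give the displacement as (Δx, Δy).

(0.5, -1.7)

The magenta cylinder started near (7.7, 2.8) and ended near (8.2, 1.1).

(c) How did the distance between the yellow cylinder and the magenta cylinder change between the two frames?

-0.8

Before: roughly 5.2 units apart; after: 4.4. That's 0.8 units closer together.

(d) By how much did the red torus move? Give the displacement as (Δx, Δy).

(0.6, 1.1)

From the two frames, the red torus sits at roughly (10.2, 1.6) before and (10.8, 2.7) after.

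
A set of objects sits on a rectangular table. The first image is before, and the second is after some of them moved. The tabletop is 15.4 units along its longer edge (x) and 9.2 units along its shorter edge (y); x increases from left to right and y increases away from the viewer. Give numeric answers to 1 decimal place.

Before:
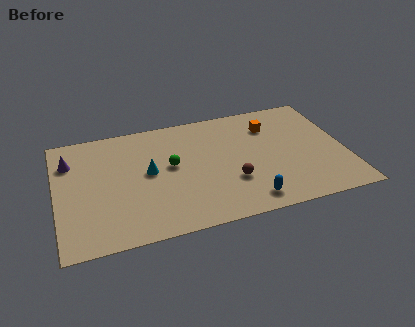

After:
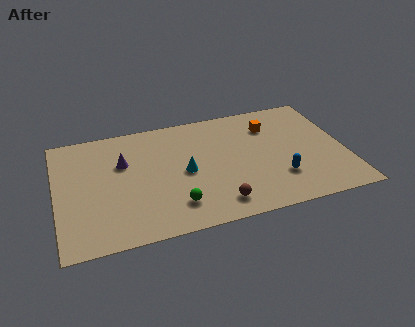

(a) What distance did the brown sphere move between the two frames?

1.7

The brown sphere was near (9.2, 3.0) before and (8.3, 1.5) after, so it travelled √(0.9² + 1.5²) ≈ 1.7 units.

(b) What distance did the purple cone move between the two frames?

2.9

The purple cone moved from about (0.8, 6.8) to (3.6, 6.0), a distance of √(2.8² + 0.8²) ≈ 2.9.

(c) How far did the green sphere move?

3.1

The green sphere was near (6.1, 5.1) before and (6.1, 2.0) after, so it travelled √(0.0² + 3.1²) ≈ 3.1 units.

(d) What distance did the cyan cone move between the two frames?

2.0

From (4.9, 4.9) to (6.8, 4.4), the cyan cone covered √(1.9² + 0.5²) ≈ 2.0 units.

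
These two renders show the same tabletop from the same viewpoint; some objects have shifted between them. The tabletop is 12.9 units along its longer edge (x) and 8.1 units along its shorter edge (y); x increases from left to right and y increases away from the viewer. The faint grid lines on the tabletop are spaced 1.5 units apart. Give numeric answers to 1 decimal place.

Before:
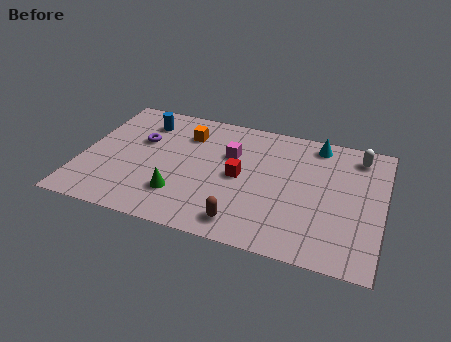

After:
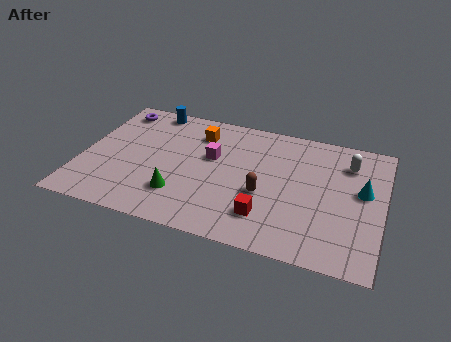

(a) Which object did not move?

the green cone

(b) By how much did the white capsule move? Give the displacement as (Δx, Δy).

(-0.4, -0.6)

From the two frames, the white capsule sits at roughly (11.7, 6.8) before and (11.3, 6.2) after.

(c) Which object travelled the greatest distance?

the cyan cone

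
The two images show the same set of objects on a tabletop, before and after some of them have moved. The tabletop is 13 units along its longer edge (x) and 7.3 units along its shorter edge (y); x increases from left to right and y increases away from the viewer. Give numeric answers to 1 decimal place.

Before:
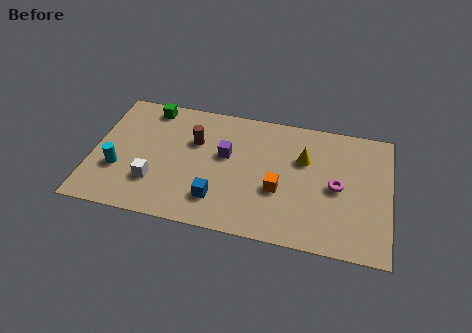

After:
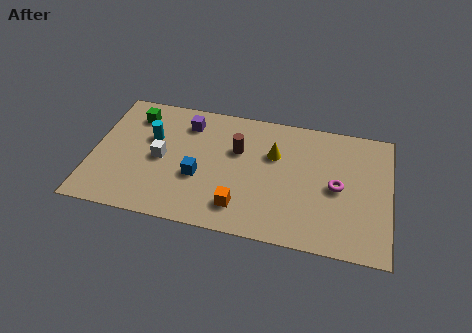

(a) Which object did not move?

the magenta torus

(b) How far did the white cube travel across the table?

1.4

The white cube moved from about (2.8, 2.1) to (3.0, 3.5), a distance of √(0.2² + 1.4²) ≈ 1.4.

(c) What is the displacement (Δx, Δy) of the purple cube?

(-1.8, 1.5)

The purple cube started near (5.8, 4.3) and ended near (4.0, 5.8).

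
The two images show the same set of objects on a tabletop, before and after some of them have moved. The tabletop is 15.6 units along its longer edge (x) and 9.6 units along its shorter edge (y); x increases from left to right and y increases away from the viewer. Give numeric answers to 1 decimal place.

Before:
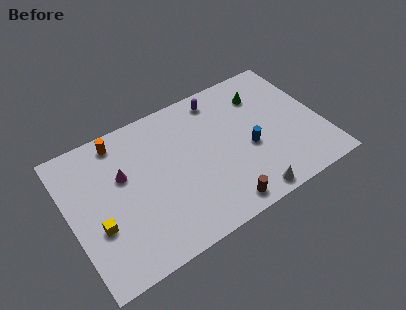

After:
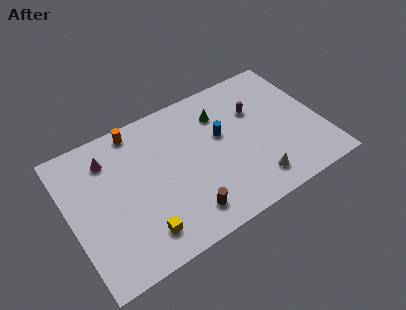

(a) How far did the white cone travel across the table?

0.9

From (10.4, 0.9) to (10.9, 1.7), the white cone covered √(0.5² + 0.8²) ≈ 0.9 units.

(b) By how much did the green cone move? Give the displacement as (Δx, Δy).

(-2.7, -0.1)

From the two frames, the green cone sits at roughly (12.4, 7.3) before and (9.7, 7.2) after.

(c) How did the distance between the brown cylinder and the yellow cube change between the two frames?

-4.9

They were about 7.6 units apart before and 2.7 after — 4.9 units closer together.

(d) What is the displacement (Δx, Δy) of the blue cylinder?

(-1.5, 1.7)

The blue cylinder was at about (11.0, 4.0) and moved to about (9.5, 5.7).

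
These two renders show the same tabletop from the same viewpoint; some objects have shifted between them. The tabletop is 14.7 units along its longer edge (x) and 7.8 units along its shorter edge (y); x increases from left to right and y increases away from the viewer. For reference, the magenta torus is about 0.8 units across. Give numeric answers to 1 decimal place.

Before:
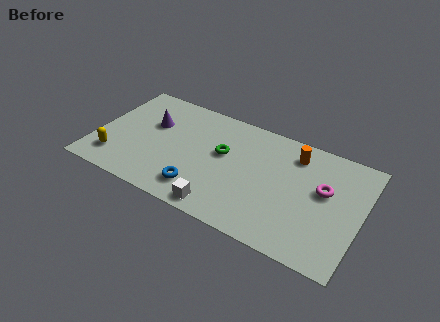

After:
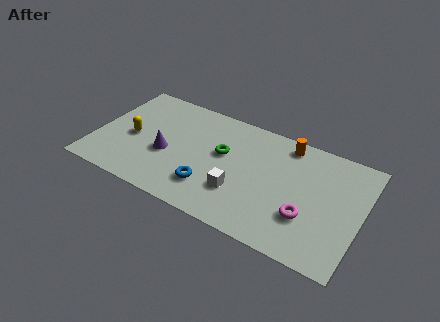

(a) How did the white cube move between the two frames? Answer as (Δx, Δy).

(0.8, 1.5)

The white cube started near (7.4, 0.9) and ended near (8.2, 2.4).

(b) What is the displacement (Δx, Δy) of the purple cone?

(1.1, -1.8)

From the two frames, the purple cone sits at roughly (2.9, 5.0) before and (4.0, 3.2) after.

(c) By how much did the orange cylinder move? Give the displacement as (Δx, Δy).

(-0.5, 0.5)

From the two frames, the orange cylinder sits at roughly (10.8, 6.3) before and (10.3, 6.8) after.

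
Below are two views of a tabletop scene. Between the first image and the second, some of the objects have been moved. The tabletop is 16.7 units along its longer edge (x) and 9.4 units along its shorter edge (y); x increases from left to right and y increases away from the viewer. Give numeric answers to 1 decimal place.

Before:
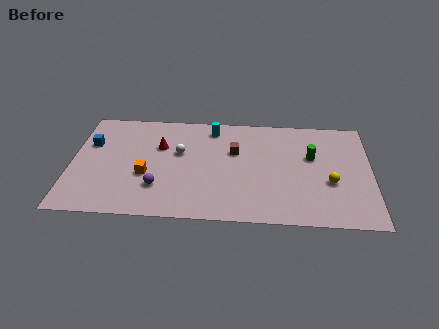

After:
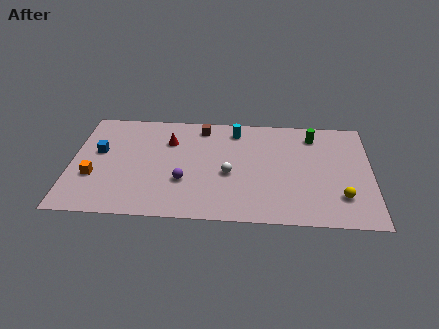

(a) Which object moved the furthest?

the white sphere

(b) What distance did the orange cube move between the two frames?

2.9

The orange cube moved from about (4.2, 3.6) to (1.3, 3.3), a distance of √(2.9² + 0.3²) ≈ 2.9.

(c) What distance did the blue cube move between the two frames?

0.9

The blue cube was near (1.0, 6.2) before and (1.5, 5.5) after, so it travelled √(0.5² + 0.7²) ≈ 0.9 units.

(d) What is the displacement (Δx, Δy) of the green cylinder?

(0.1, 1.9)

The green cylinder started near (13.4, 5.8) and ended near (13.5, 7.7).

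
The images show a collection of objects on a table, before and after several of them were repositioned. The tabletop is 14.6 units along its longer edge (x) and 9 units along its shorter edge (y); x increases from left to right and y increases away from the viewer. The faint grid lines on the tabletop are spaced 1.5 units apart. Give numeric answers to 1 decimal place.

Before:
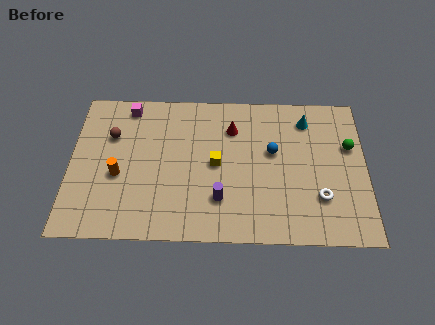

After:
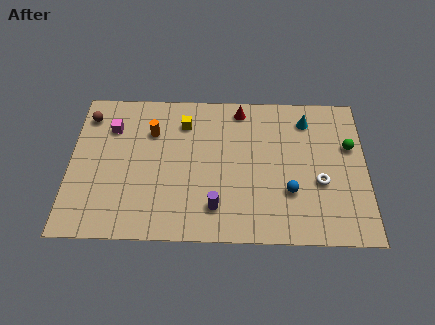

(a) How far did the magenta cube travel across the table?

1.5

From (2.8, 7.9) to (2.0, 6.6), the magenta cube covered √(0.8² + 1.3²) ≈ 1.5 units.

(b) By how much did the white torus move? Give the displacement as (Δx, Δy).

(0.0, 0.9)

The white torus was at about (12.3, 2.6) and moved to about (12.3, 3.5).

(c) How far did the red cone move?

1.3

The red cone moved from about (8.0, 6.7) to (8.4, 7.9), a distance of √(0.4² + 1.2²) ≈ 1.3.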